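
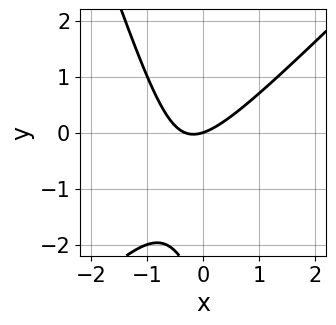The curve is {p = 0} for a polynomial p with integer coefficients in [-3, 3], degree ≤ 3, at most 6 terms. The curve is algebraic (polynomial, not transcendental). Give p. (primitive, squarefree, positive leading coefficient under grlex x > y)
(a) Degree: no degree-1 curve has this shape, so deg p = 2.
(b) Checking where it meets the axes: it crosses the x-axis at the gridline x = 0; one y-axis crossing is at y = 0.
(c) Solving for integer coefficients yields p as stated.

3*x^2 - 2*x*y - y^2 + x - 3*y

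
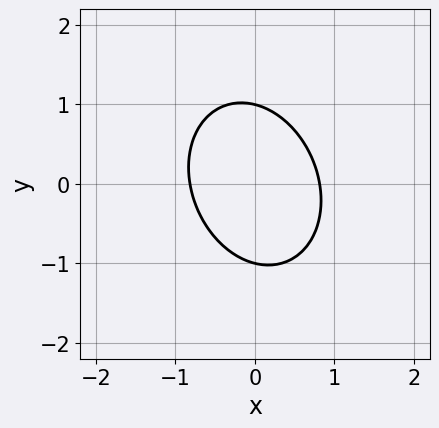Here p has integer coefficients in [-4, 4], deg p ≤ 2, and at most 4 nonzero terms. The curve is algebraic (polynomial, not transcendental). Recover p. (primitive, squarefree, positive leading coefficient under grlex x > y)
(a) The degree is 2 — no degree-1 curve has this shape.
(b) Against the integer gridlines: the y-axis gridline crossings are at y ∈ {-1, 1}.
(c) The integer polynomial consistent with all of this is the stated p.

3*x^2 + x*y + 2*y^2 - 2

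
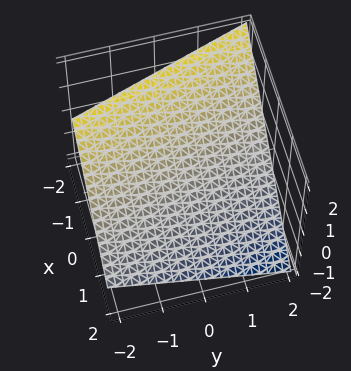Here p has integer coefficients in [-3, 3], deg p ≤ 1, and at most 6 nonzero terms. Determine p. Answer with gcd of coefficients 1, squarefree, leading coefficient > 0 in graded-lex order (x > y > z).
First, the degree is 1 — every cross-section is a straight line — this is a plane.
Next, reading off the gridlines: it meets the y-axis at y = 2 (among the integer gridlines).
Finally, fitting integer coefficients to these (and the overall shape) gives p.

3*x + y + 3*z - 2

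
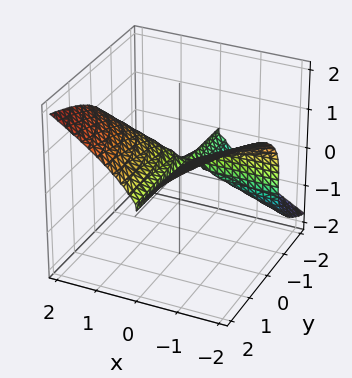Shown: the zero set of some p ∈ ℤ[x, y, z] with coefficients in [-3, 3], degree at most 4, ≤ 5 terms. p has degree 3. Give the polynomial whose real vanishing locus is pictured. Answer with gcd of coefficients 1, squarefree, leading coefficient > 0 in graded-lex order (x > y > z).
2*x^2*y - 3*z^3 + x^2

First, deg p = 3.
Then, checking where it meets the axes: it crosses the z-axis at the gridline z = 0; the visible y-axis segment lies entirely on the surface; it meets the x-axis at x = 0 (among the integer gridlines).
Finally, together with the visible shape, these determine p as stated.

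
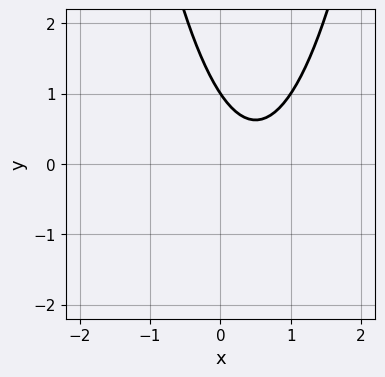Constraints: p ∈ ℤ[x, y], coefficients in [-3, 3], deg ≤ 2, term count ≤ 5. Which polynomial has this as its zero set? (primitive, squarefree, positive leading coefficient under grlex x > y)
3*x^2 - 3*x - 2*y + 2

1. The degree is 2 — the shape is more complex than any degree-1 curve.
2. Observable constraints: it misses every integer gridline on the x-axis; one y-axis crossing is at y = 1.
3. Putting this together gives p.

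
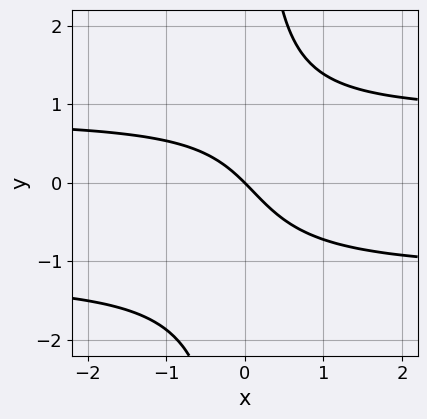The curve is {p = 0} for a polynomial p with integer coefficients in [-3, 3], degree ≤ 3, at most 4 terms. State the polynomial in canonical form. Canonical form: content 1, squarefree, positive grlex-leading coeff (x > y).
(a) deg p = 3.
(b) From the axis intercepts and sections: one y-axis crossing is at y = 0; it meets the x-axis at x = 0 (among the integer gridlines).
(c) Together with the visible shape, these determine p as stated.

3*x*y^2 + x*y - 3*x - 3*y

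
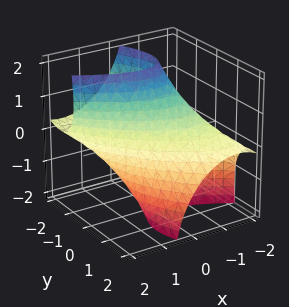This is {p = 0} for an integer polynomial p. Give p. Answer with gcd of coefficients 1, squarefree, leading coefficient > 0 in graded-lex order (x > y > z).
2*x^2 + 3*x*y + 2*y^2 + 3*y*z + z^2 - 3

(a) deg p = 2. A generic line meets the surface in up to 2 points.
(b) Matching integer coefficients to the picture gives p.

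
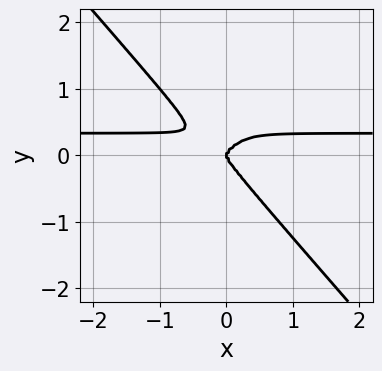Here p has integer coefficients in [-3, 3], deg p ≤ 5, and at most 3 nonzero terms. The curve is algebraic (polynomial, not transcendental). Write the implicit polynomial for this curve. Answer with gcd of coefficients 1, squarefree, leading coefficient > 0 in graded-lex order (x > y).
3*x^3*y + 2*y^4 - x^3

(a) deg p = 4.
(b) Observable constraints: one x-axis crossing is at x = 0; it meets the y-axis at y = 0 (among the integer gridlines).
(c) Fitting integer coefficients to these (and the overall shape) gives p.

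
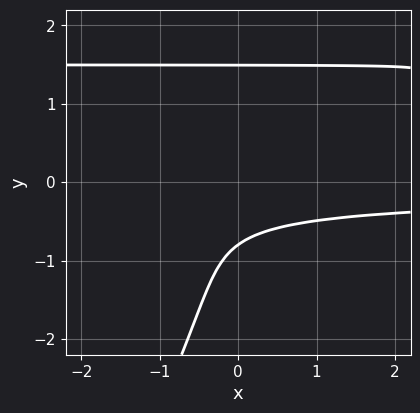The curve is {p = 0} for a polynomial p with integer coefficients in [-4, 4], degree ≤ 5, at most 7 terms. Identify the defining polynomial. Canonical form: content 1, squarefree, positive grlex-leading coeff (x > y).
2*x*y^3 - y^4 - 3*x*y^2 + 2*y + 2

The degree is 4 — no degree-3 curve has this shape.
From the visible intercepts: no x-intercept at any integer in the box.
These observations pin down the coefficients.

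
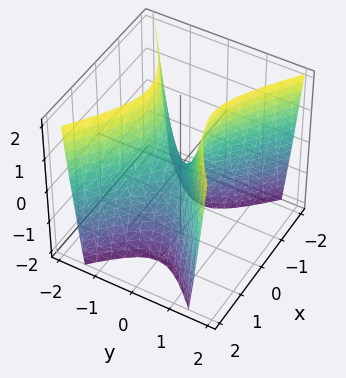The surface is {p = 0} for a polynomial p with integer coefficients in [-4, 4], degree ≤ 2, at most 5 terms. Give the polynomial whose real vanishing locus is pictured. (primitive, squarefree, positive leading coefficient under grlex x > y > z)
(a) Degree: a saddle surface; a quadric, so deg p = 2.
(b) Symmetries: mirror symmetry x ↦ −x ⇒ only even powers of x; mirror symmetry y ↦ −y ⇒ only even powers of y.
(c) From the visible intercepts: it crosses the z-axis at the gridline z = 0; it crosses the y-axis at the gridline y = 0.
(d) Matching integer coefficients to the picture gives p.

2*x^2 - 3*y^2 + z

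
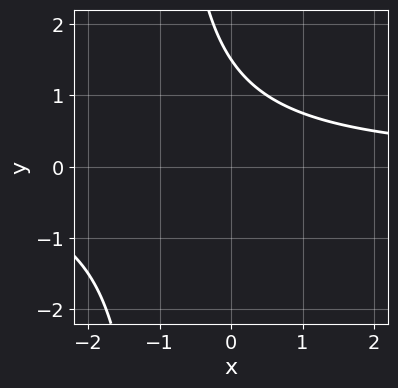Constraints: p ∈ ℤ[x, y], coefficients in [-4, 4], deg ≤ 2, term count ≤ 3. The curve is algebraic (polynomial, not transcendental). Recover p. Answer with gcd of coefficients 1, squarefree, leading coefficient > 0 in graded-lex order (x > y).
2*x*y + 2*y - 3

(a) deg p = 2. The shape is more complex than any degree-1 curve.
(b) From the visible intercepts: the curve avoids every integer x-axis point in the box.
(c) Assembling these constraints gives the stated polynomial.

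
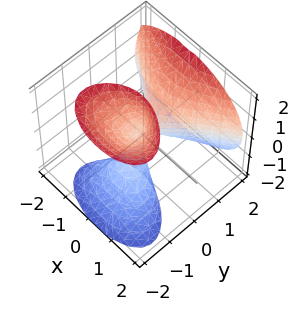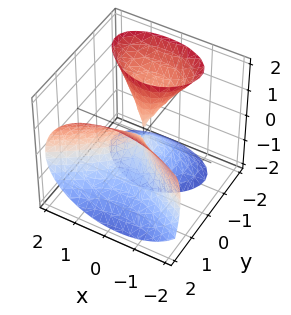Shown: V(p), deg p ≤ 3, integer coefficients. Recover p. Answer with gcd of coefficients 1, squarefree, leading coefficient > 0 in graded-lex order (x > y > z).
First, I count 3 distinct pieces.
Next, deg p = 3.
Then, from the axis intercepts and sections: one y-axis crossing is at y = 0; it crosses the x-axis at the gridline x = 0.
Finally, matching integer coefficients to the picture gives p.

2*y^3 - 2*y*z^2 - 3*x^2 - x*y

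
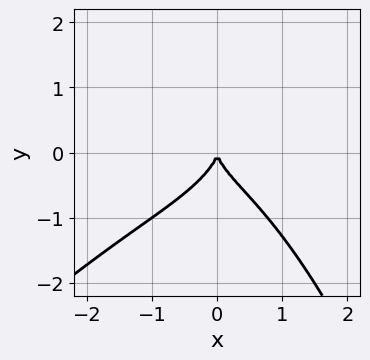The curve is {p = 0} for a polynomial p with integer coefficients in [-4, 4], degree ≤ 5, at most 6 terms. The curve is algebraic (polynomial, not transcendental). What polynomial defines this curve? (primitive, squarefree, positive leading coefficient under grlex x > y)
x^4 - x^3*y + 2*y^3 + 2*x^2

The degree is 4 — a generic line meets the curve in up to 4 points.
Observable constraints: one y-axis crossing is at y = 0; one x-axis crossing is at x = 0.
Solving for integer coefficients yields p as stated.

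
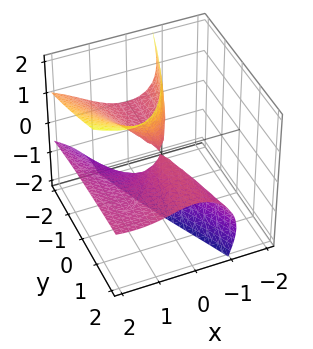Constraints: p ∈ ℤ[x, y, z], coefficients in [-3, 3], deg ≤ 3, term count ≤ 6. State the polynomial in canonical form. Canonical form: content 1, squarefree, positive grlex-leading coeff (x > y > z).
First, the picture has 2 separate pieces.
Then, degree: no degree-2 surface has this shape, so deg p = 3.
Then, observable constraints: every point of the z-axis in the box is on the surface; every point of the y-axis in the box is on the surface.
Finally, matching integer coefficients to the picture gives p.

x^3 - 2*x^2*z + 3*x*z^2 - 3*x^2 - 3*y*z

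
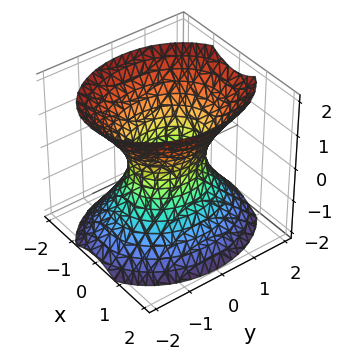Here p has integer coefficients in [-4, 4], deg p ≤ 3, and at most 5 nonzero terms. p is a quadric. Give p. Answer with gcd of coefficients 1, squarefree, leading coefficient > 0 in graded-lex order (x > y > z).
3*x^2 + 2*y^2 - 2*z^2 - 2

First, degree: one connected sheet with a waist; a quadric, so deg p = 2.
Then, symmetries: the y ↦ −y reflection is a symmetry, so y appears only in even powers; the x ↦ −x reflection is a symmetry, so x appears only in even powers; the z ↦ −z reflection is a symmetry, so z appears only in even powers.
Then, from the visible intercepts: among the integer gridlines, it crosses the y-axis at y ∈ {-1, 1}; no z-intercept at any integer in the box.
Finally, solving for integer coefficients yields p as stated.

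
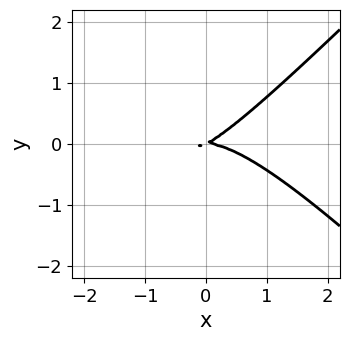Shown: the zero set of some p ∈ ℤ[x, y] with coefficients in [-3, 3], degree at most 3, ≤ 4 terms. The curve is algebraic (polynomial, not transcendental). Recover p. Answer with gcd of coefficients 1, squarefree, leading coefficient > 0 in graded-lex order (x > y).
1. deg p = 3. No degree-2 curve has this shape.
2. From the visible intercepts: it crosses the y-axis at the gridline y = 0; it crosses the x-axis at the gridline x = 0.
3. The integer polynomial consistent with all of this is the stated p.

x^3 - x*y^2 + x*y - 2*y^2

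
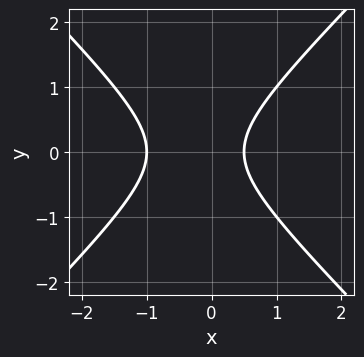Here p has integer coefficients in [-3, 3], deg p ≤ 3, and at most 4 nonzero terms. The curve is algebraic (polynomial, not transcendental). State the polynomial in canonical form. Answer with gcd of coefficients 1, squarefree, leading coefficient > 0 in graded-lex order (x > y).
2*x^2 - 2*y^2 + x - 1

1. Degree: no degree-1 curve has this shape, so deg p = 2.
2. Symmetries: mirror symmetry y ↦ −y ⇒ only even powers of y.
3. Observable constraints: it crosses the x-axis at the gridline x = -1; no y-intercept at any integer in the box.
4. Putting this together gives p.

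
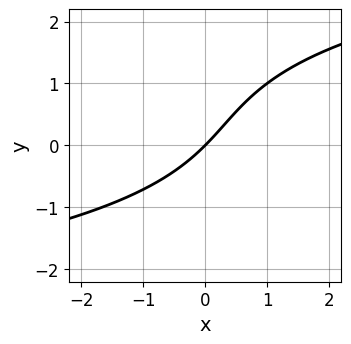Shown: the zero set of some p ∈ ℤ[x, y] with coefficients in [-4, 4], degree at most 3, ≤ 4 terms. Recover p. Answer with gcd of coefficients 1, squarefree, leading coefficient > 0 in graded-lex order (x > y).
y^3 - y^2 - 3*x + 3*y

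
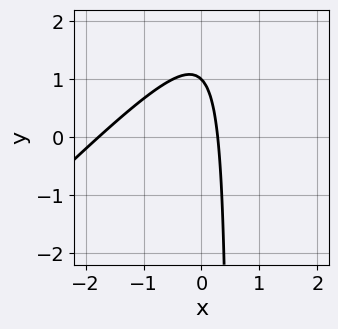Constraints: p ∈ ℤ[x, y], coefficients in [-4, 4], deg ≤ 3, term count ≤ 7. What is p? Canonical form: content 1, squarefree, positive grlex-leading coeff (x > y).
The degree is 2 — no degree-1 curve has this shape.
From the axis intercepts and sections: it crosses the y-axis at the gridline y = 1.
Matching integer coefficients to the picture gives p.

2*x^2 - 2*x*y + 3*x + y - 1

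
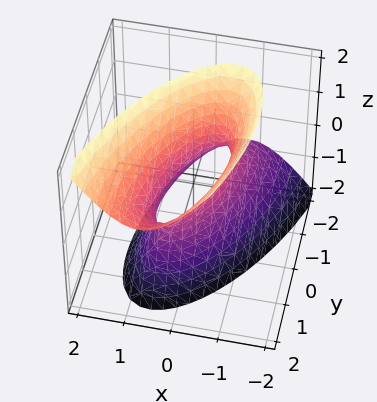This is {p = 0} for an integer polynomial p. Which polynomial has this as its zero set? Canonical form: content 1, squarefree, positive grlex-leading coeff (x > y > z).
3*x^2 - 2*x*y + y^2 - y*z - z^2 - 1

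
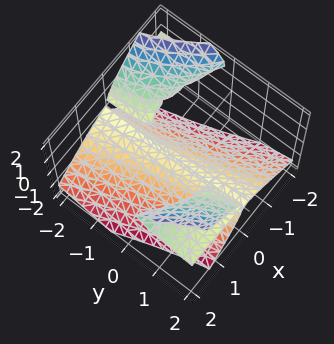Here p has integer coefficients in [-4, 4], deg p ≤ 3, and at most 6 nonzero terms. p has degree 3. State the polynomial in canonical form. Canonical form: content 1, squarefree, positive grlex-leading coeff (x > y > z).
1. The picture has 3 separate pieces.
2. The degree is 3 — the shape is more complex than any degree-2 surface.
3. Against the integer gridlines: every point of the y-axis in the box is on the surface; it meets the z-axis at z = 0 (among the integer gridlines); it crosses the x-axis at the gridline x = 0.
4. The integer polynomial consistent with all of this is the stated p.

x^2*z + x*y*z - z^3 - x^2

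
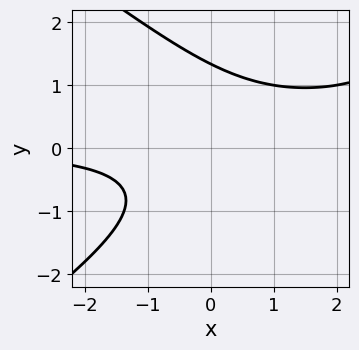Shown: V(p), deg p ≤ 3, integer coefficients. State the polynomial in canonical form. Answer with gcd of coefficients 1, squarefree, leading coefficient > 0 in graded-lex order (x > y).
x^2*y - 2*y^3 - 3*x*y + y^2 + 3

First, the degree is 3 — a generic line meets the curve in up to 3 points.
Next, reading off the gridlines: it misses every integer gridline on the x-axis.
Finally, fitting integer coefficients to these (and the overall shape) gives p.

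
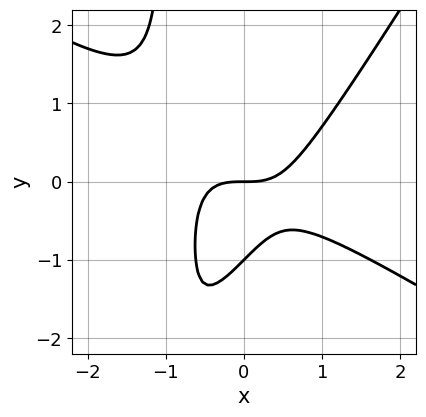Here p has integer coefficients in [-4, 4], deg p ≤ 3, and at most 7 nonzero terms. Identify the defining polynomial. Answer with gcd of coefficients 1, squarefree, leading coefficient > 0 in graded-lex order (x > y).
Degree: no degree-2 curve has this shape, so deg p = 3.
Against the integer gridlines: among the integer gridlines, it crosses the y-axis at y ∈ {-1, 0}; one x-axis crossing is at x = 0.
Matching integer coefficients to the picture gives p.

x^3 + x^2*y - x*y^2 - y^2 - y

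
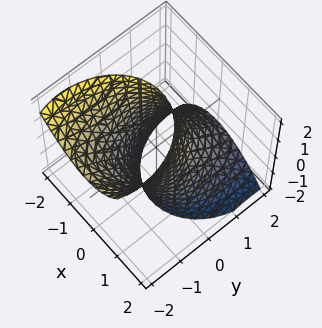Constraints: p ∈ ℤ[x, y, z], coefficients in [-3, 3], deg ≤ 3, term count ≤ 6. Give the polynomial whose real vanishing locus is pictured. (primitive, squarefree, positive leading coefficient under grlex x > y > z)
1. The degree is 2 — the shape is more complex than any degree-1 surface.
2. From the axis intercepts and sections: the x-axis gridline crossings are at x ∈ {-1, 1}; no z-intercept at any integer in the box.
3. Together with the visible shape, these determine p as stated.

3*x^2 + x*z + 2*y^2 + 3*y*z - 3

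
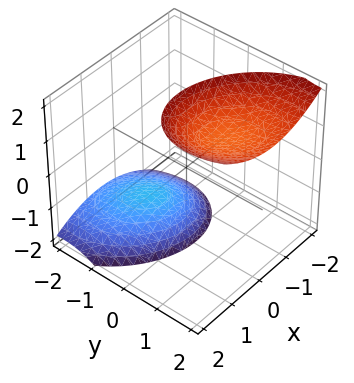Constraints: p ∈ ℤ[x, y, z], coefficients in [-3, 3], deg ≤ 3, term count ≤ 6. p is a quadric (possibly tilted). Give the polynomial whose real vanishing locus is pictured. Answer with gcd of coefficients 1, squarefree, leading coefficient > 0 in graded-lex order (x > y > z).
1. There are 2 components.
2. Degree: a generic line meets the surface in up to 2 points, so deg p = 2.
3. Against the integer gridlines: no x-intercept at any integer in the box; the surface avoids every integer y-axis point in the box.
4. Matching integer coefficients to the picture gives p.

2*x^2 + x*y + 2*y^2 - 3*y*z - z^2 + 3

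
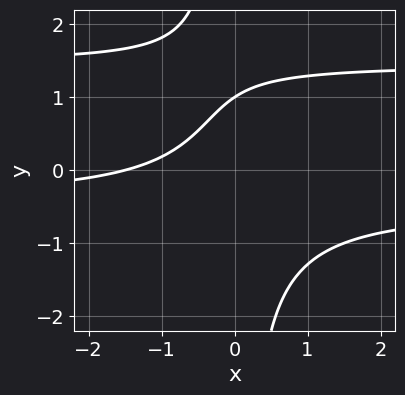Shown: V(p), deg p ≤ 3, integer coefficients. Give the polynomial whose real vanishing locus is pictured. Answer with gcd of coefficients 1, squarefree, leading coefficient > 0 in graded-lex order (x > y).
deg p = 3.
From the visible intercepts: it crosses the y-axis at the gridline y = 1.
Assembling these constraints gives the stated polynomial.

3*x*y^2 - 3*x*y - 2*x + 3*y - 3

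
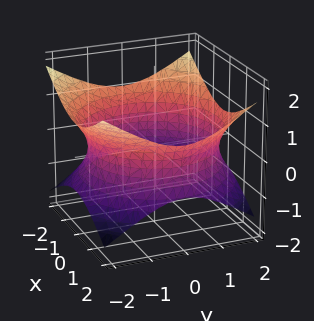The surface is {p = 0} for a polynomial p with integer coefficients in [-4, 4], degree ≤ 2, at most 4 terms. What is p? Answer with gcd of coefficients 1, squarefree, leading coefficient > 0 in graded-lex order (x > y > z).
The degree is 2 — an hourglass — one-sheet hyperboloid; a quadric.
By symmetry, every cross-section ⟂ z is a circle, so x, y appear only via x² + y²; mirror symmetry z ↦ −z ⇒ only even powers of z.
Observable constraints: it misses every integer gridline on the z-axis; a circular section at z = 0 has radius between 1 and 2.
Matching integer coefficients to the picture gives p.

x^2 + y^2 - 2*z^2 - 3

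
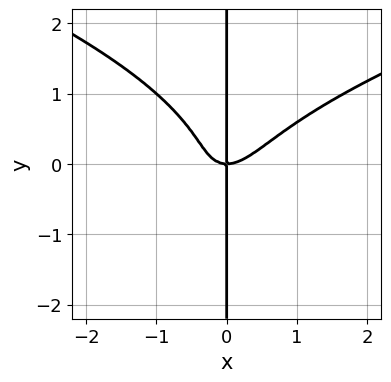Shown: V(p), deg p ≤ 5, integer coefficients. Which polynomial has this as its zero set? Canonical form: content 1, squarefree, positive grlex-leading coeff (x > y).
3*x*y^3 - 3*x^3 + 2*x^2*y + 2*x*y

1. The degree is 4 — a generic line meets the curve in up to 4 points.
2. Reading off the gridlines: it meets the x-axis at x = 0 (among the integer gridlines); the visible y-axis segment lies entirely on the curve.
3. Solving for integer coefficients yields p as stated.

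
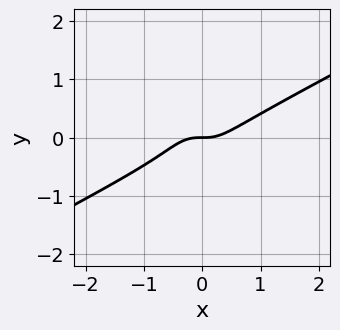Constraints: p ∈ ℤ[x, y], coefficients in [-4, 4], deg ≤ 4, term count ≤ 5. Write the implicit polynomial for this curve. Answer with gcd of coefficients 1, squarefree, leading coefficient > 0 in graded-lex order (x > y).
2*x^3 - 3*x^2*y - 3*y^3 - y^2 - y

1. Degree: a generic line meets the curve in up to 3 points, so deg p = 3.
2. Checking where it meets the axes: one y-axis crossing is at y = 0; it crosses the x-axis at the gridline x = 0.
3. Together with the visible shape, these determine p as stated.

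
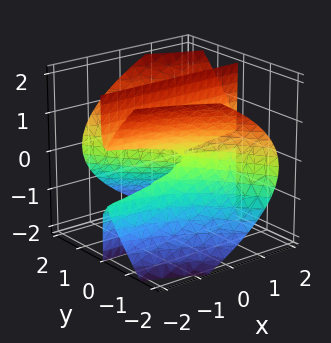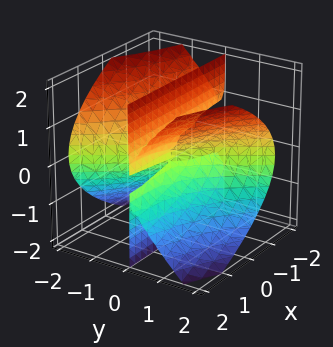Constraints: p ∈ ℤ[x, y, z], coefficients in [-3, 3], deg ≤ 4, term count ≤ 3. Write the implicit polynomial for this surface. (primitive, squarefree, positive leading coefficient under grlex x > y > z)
3*x*y^2 + 2*y^3 - 3*y*z^2

1. Degree: no degree-2 surface has this shape, so deg p = 3.
2. From the axis intercepts and sections: one y-axis crossing is at y = 0; the visible x-axis segment lies entirely on the surface.
3. The integer polynomial consistent with all of this is the stated p. Check: (0, 0, -2) on the z-axis lies on the surface, and p(0, 0, -2) = 0. ✓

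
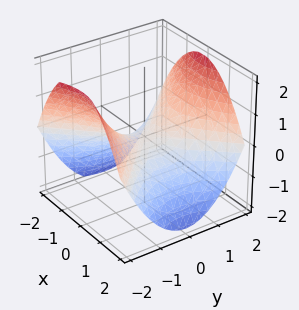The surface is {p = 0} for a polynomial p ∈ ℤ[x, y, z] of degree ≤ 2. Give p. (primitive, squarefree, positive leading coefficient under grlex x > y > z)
1. deg p = 2.
2. Symmetries: the x ↦ −x reflection is a symmetry, so x appears only in even powers; it's symmetric under y → −y, forcing even powers of y.
3. From the axis intercepts and sections: it crosses the z-axis at the gridline z = 0; it crosses the x-axis at the gridline x = 0; one y-axis crossing is at y = 0.
4. These observations pin down the coefficients.

x^2 - y^2 + 2*z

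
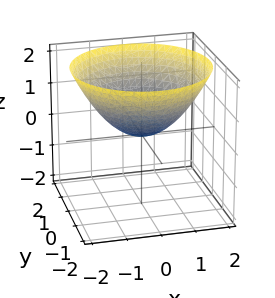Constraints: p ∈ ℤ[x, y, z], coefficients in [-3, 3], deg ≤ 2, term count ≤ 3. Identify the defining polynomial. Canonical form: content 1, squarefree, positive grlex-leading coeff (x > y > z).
First, degree: a single bowl opening along one axis; a quadric, so deg p = 2.
Next, symmetries: the surface is invariant under rotation about z: p = q(x² + y², z).
Then, reading off the gridlines: a circular section at z = 1 has radius between 1 and 2; it meets the z-axis at z = 0 (among the integer gridlines); it meets the x-axis at x = 0 (among the integer gridlines).
Finally, putting this together gives p.

x^2 + y^2 - 2*z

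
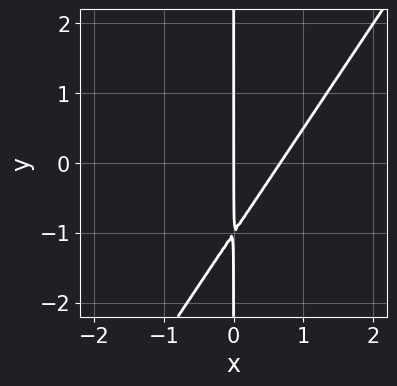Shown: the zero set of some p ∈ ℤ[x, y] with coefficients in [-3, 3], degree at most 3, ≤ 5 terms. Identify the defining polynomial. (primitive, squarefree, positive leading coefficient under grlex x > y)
3*x^2 - 2*x*y - 2*x

The degree is 2 — a generic line meets the curve in up to 2 points.
From the visible intercepts: one x-axis crossing is at x = 0; the visible y-axis segment lies entirely on the curve.
Assembling these constraints gives the stated polynomial.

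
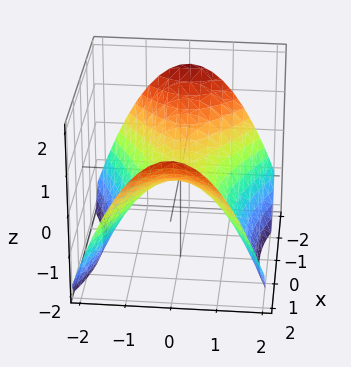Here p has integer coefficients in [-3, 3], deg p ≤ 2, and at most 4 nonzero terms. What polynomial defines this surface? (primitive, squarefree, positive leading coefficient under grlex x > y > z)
1. The degree is 2 — a saddle surface; a quadric.
2. Symmetries: mirror symmetry y ↦ −y ⇒ only even powers of y; the x ↦ −x reflection is a symmetry, so x appears only in even powers.
3. Against the integer gridlines: it crosses the x-axis at the gridline x = 0; one z-axis crossing is at z = 0.
4. These observations pin down the coefficients.

x^2 - 2*y^2 - 3*z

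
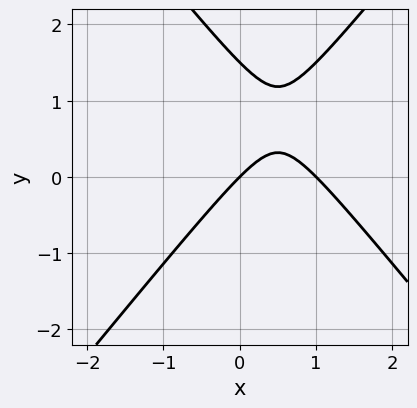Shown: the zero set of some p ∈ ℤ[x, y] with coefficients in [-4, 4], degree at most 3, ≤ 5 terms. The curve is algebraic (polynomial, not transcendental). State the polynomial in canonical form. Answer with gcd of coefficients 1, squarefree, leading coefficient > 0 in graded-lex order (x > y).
3*x^2 - 2*y^2 - 3*x + 3*y

1. Degree: no degree-1 curve has this shape, so deg p = 2.
2. Checking where it meets the axes: one y-axis crossing is at y = 0; the x-axis gridline crossings are at x ∈ {0, 1}.
3. Solving for integer coefficients yields p as stated.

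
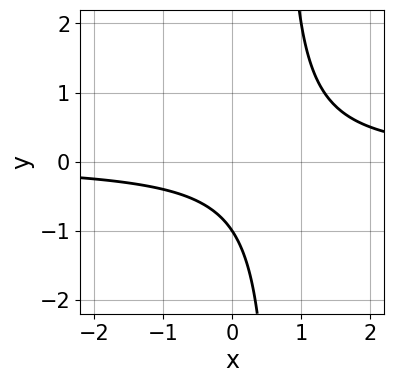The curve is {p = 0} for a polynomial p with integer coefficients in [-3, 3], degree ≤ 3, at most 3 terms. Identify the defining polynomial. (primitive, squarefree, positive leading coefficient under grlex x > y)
(a) deg p = 2.
(b) Observable constraints: it crosses the y-axis at the gridline y = -1; the curve avoids every integer x-axis point in the box.
(c) These observations pin down the coefficients.

3*x*y - 2*y - 2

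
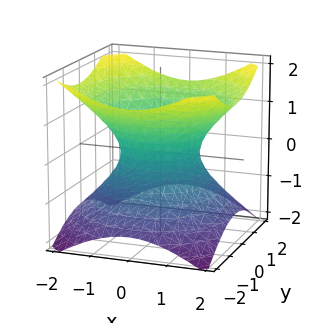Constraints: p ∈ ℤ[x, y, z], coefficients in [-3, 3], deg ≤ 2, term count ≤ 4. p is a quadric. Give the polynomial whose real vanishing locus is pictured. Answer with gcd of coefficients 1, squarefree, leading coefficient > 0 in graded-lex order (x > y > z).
2*x^2 + 2*y^2 - 3*z^2 - 2

Degree: an hourglass — one-sheet hyperboloid; a quadric, so deg p = 2.
By symmetry, the z-axis is an axis of rotation, so x and y enter only as x² + y²; it's symmetric under z → −z, forcing even powers of z.
Observable constraints: the y-axis gridline crossings are at y ∈ {-1, 1}; a circular section at z = 1 has radius between 1 and 2; the x-axis gridline crossings are at x ∈ {-1, 1}.
The integer polynomial consistent with all of this is the stated p.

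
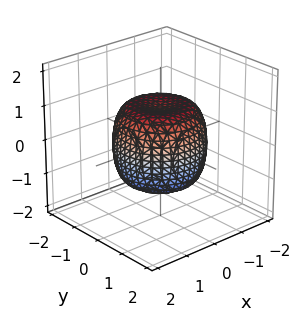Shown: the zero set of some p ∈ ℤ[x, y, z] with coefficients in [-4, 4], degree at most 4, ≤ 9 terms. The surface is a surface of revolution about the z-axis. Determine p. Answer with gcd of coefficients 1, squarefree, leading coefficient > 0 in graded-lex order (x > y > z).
x^4 + 2*x^2*y^2 + y^4 - x^2 - y^2 + z^2 - 1

(a) The degree is 4 — no degree-3 surface has this shape.
(b) Symmetries: rotational symmetry about the z-axis ⇒ p depends on x, y only through x² + y².
(c) Reading off the gridlines: a circular section at z = 0 has radius between 1 and 2; among the integer gridlines, it crosses the z-axis at z ∈ {-1, 1}.
(d) Solving for integer coefficients yields p as stated.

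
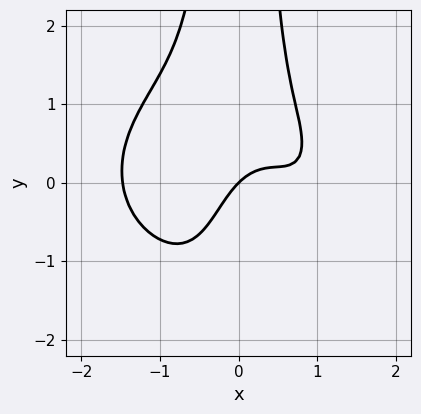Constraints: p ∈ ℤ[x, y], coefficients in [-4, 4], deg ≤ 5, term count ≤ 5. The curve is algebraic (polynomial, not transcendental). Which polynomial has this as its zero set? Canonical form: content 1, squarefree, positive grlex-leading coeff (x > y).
2*x^4 + 3*x^2*y^2 - 3*x^2 + 2*x - 2*y

(a) deg p = 4. The shape is more complex than any degree-3 curve.
(b) Observable constraints: it crosses the y-axis at the gridline y = 0; it meets the x-axis at x = 0 (among the integer gridlines).
(c) These observations pin down the coefficients.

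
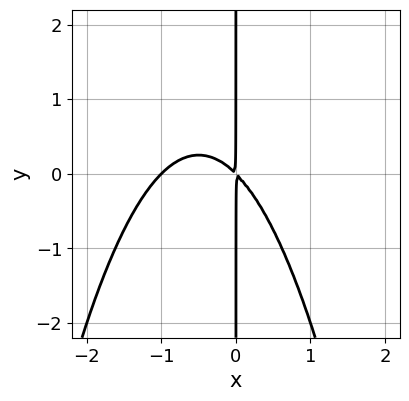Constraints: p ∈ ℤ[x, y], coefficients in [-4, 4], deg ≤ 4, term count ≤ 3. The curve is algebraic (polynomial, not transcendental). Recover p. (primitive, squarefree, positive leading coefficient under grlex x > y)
x^3 + x^2 + x*y

First, deg p = 3.
Then, observable constraints: one x-axis crossing is at x = -1; every point of the y-axis in the box is on the curve.
Finally, the integer polynomial consistent with all of this is the stated p.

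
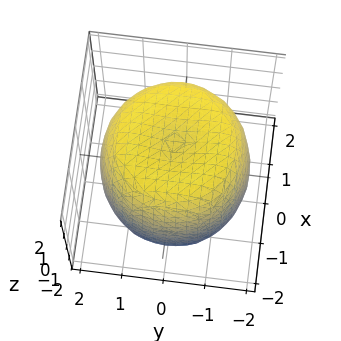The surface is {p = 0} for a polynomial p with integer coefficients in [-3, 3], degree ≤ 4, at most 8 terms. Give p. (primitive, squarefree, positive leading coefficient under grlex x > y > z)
x^4 + 2*x^2*y^2 + y^4 - 2*x^2 - 2*y^2 + z^2 - 3

1. deg p = 4.
2. Symmetries: rotational symmetry about the z-axis ⇒ p depends on x, y only through x² + y².
3. From the axis intercepts and sections: a circular section at z = 0 has radius between 1 and 2.
4. Solving for integer coefficients yields p as stated.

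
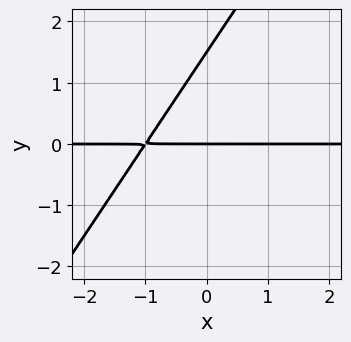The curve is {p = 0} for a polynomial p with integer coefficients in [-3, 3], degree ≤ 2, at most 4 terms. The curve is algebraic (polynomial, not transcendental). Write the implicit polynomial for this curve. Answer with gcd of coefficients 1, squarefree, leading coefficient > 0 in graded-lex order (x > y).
First, the degree is 2 — no degree-1 curve has this shape.
Then, from the axis intercepts and sections: it meets the y-axis at y = 0 (among the integer gridlines); every point of the x-axis in the box is on the curve.
Finally, solving for integer coefficients yields p as stated.

3*x*y - 2*y^2 + 3*y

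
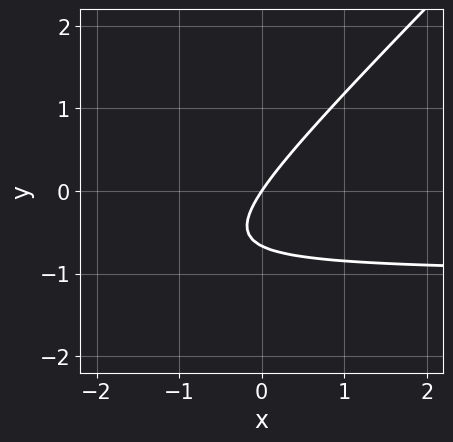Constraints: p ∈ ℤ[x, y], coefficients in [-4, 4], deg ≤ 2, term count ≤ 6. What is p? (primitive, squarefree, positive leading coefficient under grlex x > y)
deg p = 2. A generic line meets the curve in up to 2 points.
Checking where it meets the axes: it meets the x-axis at x = 0 (among the integer gridlines); one y-axis crossing is at y = 0.
The integer polynomial consistent with all of this is the stated p.

3*x*y - 3*y^2 + 3*x - 2*y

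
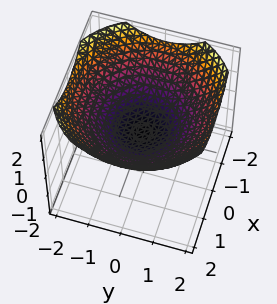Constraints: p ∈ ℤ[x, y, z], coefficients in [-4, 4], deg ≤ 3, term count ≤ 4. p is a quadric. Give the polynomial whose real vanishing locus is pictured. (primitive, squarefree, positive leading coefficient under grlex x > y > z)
x^2 + y^2 - 3*z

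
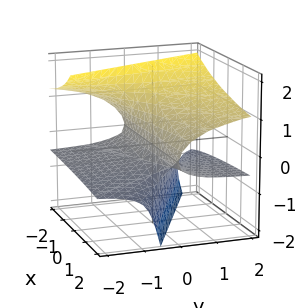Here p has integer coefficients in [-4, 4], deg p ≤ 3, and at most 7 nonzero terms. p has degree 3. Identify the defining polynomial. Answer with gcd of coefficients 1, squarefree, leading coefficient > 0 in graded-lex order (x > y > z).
1. deg p = 3.
2. Reading off the gridlines: every point of the x-axis in the box is on the surface; it meets the z-axis at z = 0 (among the integer gridlines); it crosses the y-axis at the gridline y = 0.
3. These observations pin down the coefficients.

2*x*z^2 + 3*y*z^2 + z^3 - 3*y*z - 3*y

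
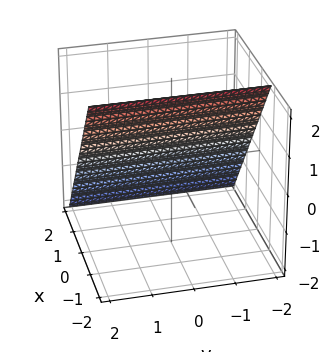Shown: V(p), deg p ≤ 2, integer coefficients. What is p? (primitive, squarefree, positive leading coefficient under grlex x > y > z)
3*x + 2*z - 2

The degree is 1 — the surface is flat (a plane).
Reading off the gridlines: the surface avoids every integer y-axis point in the box; it meets the z-axis at z = 1 (among the integer gridlines).
These observations pin down the coefficients.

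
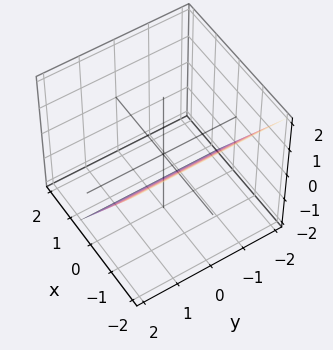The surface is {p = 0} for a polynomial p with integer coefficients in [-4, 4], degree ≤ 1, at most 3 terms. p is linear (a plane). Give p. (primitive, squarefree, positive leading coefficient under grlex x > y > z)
3*x + 2*z + 2

1. The degree is 1 — every cross-section is a straight line — this is a plane.
2. Observable constraints: one z-axis crossing is at z = -1; it misses every integer gridline on the y-axis.
3. The integer polynomial consistent with all of this is the stated p.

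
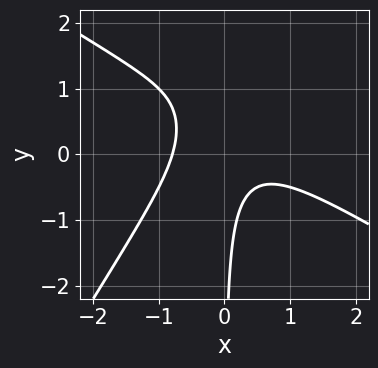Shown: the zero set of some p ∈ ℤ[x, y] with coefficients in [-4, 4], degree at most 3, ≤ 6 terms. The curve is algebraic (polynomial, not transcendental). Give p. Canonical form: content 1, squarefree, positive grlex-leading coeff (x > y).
1. The degree is 3 — no degree-2 curve has this shape.
2. From the visible intercepts: the curve avoids every integer y-axis point in the box.
3. Matching integer coefficients to the picture gives p.

2*x^3 + 2*x^2*y - 2*x*y^2 + 3*x*y + 1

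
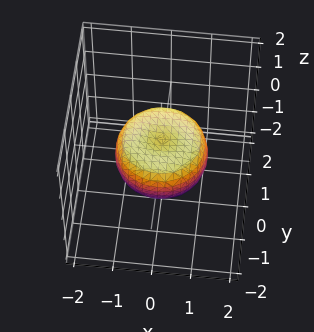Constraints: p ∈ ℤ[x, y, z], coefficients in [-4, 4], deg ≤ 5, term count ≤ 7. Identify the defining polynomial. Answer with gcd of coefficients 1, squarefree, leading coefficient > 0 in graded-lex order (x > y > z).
2*x^4 + 4*x^2*y^2 + 2*y^4 - 2*x^2 - 2*y^2 + 3*z^2 - 1

1. Degree: no degree-3 surface has this shape, so deg p = 4.
2. Symmetry: the z-axis is an axis of rotation, so x and y enter only as x² + y².
3. Against the integer gridlines: a circular section at z = 0 has radius between 1 and 2.
4. Together with the visible shape, these determine p as stated.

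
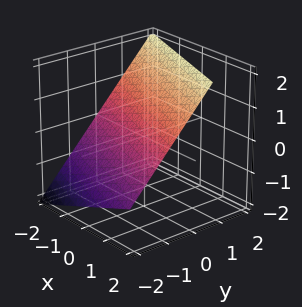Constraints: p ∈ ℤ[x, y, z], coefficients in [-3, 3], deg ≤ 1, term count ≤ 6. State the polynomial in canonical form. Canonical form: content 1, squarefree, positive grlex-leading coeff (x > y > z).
The degree is 1 — the surface is flat (a plane).
Reading off the gridlines: one x-axis crossing is at x = -2.
Together with the visible shape, these determine p as stated.

x + 3*y - 3*z + 2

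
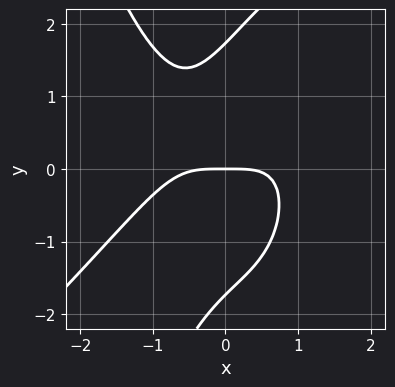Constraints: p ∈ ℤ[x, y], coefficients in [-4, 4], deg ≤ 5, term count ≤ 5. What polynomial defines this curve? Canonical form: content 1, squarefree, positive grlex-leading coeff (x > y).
(a) deg p = 4. A generic line meets the curve in up to 4 points.
(b) Checking where it meets the axes: it meets the x-axis at x = 0 (among the integer gridlines); it meets the y-axis at y = 0 (among the integer gridlines).
(c) The integer polynomial consistent with all of this is the stated p.

2*x^4 - 2*x^3*y + 2*x*y^2 - y^3 + 3*y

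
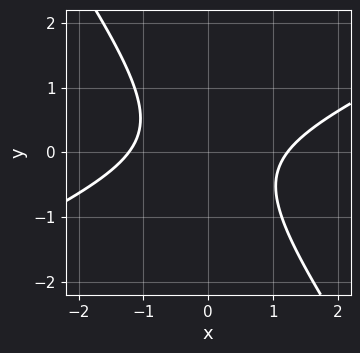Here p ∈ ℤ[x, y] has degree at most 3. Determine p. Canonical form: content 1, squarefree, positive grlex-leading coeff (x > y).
2*x^2 - 3*x*y - 3*y^2 - 3

(a) The degree is 2 — a generic line meets the curve in up to 2 points.
(b) Observable constraints: the curve avoids every integer y-axis point in the box.
(c) Putting this together gives p.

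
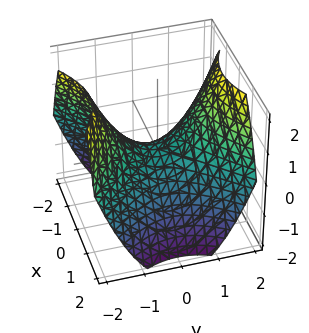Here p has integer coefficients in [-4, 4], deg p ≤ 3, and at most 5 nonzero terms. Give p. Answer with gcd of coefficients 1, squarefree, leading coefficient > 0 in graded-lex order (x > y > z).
1. The degree is 2 — a hyperbolic paraboloid; a quadric.
2. Symmetries: mirror symmetry y ↦ −y ⇒ only even powers of y; mirror symmetry x ↦ −x ⇒ only even powers of x.
3. Against the integer gridlines: it crosses the z-axis at the gridline z = 0; one y-axis crossing is at y = 0; one x-axis crossing is at x = 0.
4. These observations pin down the coefficients.

2*x^2 - 2*y^2 + 3*z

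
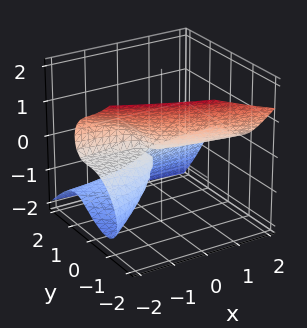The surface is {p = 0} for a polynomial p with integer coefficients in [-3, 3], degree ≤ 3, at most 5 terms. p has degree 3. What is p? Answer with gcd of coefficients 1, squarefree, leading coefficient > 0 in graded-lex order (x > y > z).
2*x*y*z - 3*y^3 - 3*z^3 - 3*x*z - z

1. deg p = 3. No degree-2 surface has this shape.
2. Reading off the gridlines: one y-axis crossing is at y = 0; every point of the x-axis in the box is on the surface.
3. These observations pin down the coefficients.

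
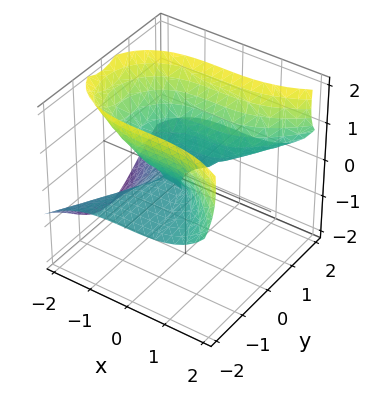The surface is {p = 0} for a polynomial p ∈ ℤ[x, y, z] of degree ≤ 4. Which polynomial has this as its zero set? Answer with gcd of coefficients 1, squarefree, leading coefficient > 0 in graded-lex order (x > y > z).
First, deg p = 3. The shape is more complex than any degree-2 surface.
Then, observable constraints: every point of the y-axis in the box is on the surface; it crosses the z-axis at the gridline z = 0; it crosses the x-axis at the gridline x = 0.
Finally, putting this together gives p.

x^3 - 3*y^2*z + 3*z^2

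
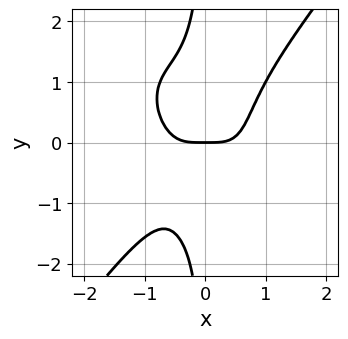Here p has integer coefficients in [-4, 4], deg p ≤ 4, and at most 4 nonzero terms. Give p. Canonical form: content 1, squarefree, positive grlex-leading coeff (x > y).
1. deg p = 4. The shape is more complex than any degree-3 curve.
2. From the axis intercepts and sections: it crosses the y-axis at the gridline y = 0; it crosses the x-axis at the gridline x = 0.
3. Assembling these constraints gives the stated polynomial.

3*x^4 + x^3*y - 2*x*y^3 - 2*y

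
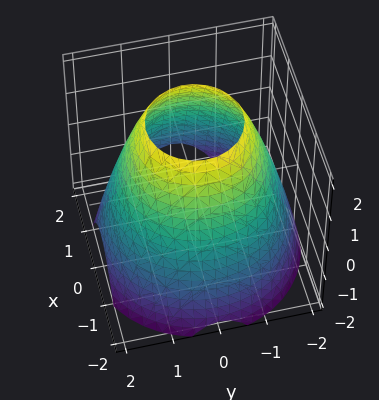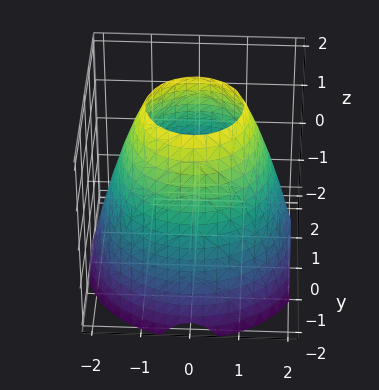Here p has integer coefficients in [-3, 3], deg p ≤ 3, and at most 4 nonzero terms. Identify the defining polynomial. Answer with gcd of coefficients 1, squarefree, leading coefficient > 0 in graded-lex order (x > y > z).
x^2 + y^2 + z - 3

The degree is 2 — a generic line meets the surface in up to 2 points.
Symmetry: the surface is invariant under rotation about z: p = q(x² + y², z).
From the axis intercepts and sections: a circular section at z = 2 has radius exactly 1; it misses every integer gridline on the z-axis.
Matching integer coefficients to the picture gives p.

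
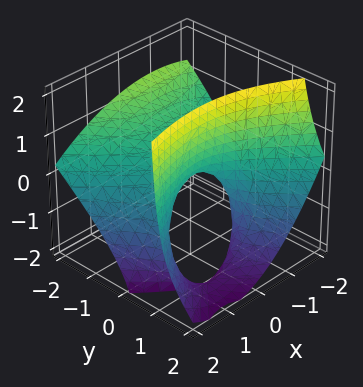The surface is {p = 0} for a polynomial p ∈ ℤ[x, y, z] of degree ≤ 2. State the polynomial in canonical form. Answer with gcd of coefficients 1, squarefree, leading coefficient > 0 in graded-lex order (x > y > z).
(a) The degree is 2 — a generic line meets the surface in up to 2 points.
(b) Reading off the gridlines: one x-axis crossing is at x = 0; it crosses the z-axis at the gridline z = 0.
(c) Solving for integer coefficients yields p as stated.

x^2 - x*y - 2*y^2 - 3*y*z + 2*z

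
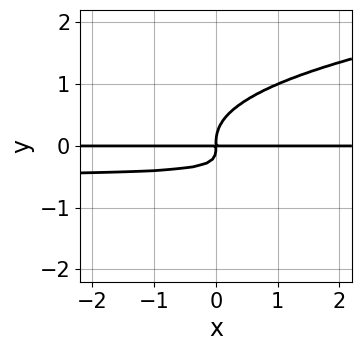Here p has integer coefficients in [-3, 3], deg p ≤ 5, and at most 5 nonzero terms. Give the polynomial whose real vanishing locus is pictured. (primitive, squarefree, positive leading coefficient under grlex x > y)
3*y^4 - 2*x*y^2 - x*y

(a) The degree is 4 — the shape is more complex than any degree-3 curve.
(b) Checking where it meets the axes: every point of the x-axis in the box is on the curve.
(c) These observations pin down the coefficients.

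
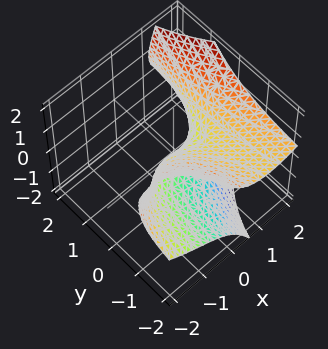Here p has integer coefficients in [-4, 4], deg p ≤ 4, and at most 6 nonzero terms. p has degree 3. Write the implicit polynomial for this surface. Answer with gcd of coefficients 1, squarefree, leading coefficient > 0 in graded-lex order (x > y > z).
x^3 + 3*x*y*z - x*z - 3*z^2 - 2*y

The degree is 3 — the shape is more complex than any degree-2 surface.
Observable constraints: it meets the y-axis at y = 0 (among the integer gridlines); it crosses the x-axis at the gridline x = 0.
Fitting integer coefficients to these (and the overall shape) gives p.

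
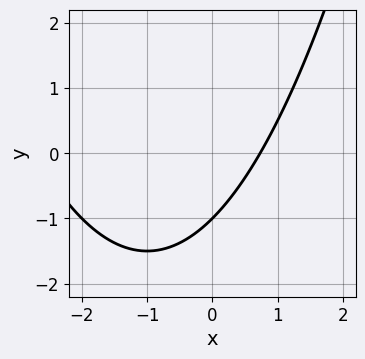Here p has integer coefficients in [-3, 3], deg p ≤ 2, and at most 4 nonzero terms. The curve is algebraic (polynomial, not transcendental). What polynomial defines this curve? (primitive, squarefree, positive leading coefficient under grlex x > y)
x^2 + 2*x - 2*y - 2

Degree: no degree-1 curve has this shape, so deg p = 2.
From the visible intercepts: it meets the y-axis at y = -1 (among the integer gridlines).
The integer polynomial consistent with all of this is the stated p.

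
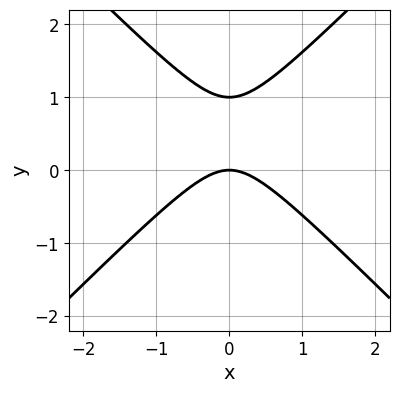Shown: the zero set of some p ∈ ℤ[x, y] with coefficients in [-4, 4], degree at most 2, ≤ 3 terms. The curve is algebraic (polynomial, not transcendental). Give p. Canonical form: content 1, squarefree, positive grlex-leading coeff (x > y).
1. Degree: no degree-1 curve has this shape, so deg p = 2.
2. Symmetries: mirror symmetry x ↦ −x ⇒ only even powers of x.
3. Reading off the gridlines: one x-axis crossing is at x = 0; among the integer gridlines, it crosses the y-axis at y ∈ {0, 1}.
4. Matching integer coefficients to the picture gives p.

x^2 - y^2 + y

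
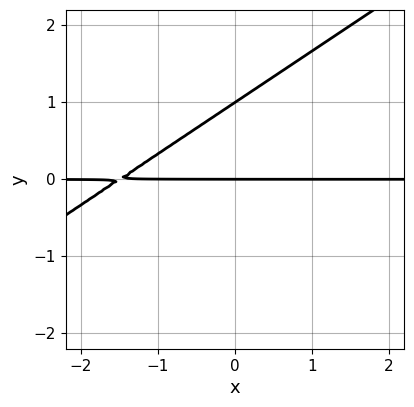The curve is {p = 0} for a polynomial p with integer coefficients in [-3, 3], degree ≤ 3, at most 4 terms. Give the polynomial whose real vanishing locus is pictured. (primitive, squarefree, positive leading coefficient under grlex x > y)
1. deg p = 2. No degree-1 curve has this shape.
2. Checking where it meets the axes: the visible x-axis segment lies entirely on the curve; the y-axis gridline crossings are at y ∈ {0, 1}.
3. The integer polynomial consistent with all of this is the stated p.

2*x*y - 3*y^2 + 3*y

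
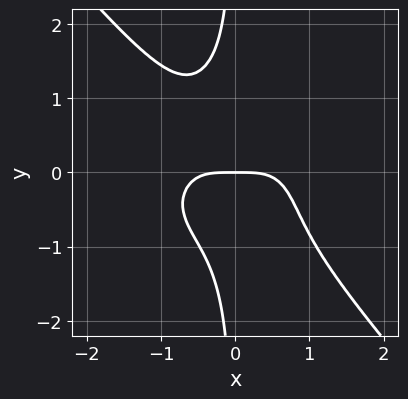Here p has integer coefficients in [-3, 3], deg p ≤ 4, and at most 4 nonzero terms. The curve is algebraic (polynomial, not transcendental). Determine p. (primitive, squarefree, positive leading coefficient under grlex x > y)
2*x^4 + 2*x^2*y^2 + 3*x*y^3 + 2*y

The degree is 4 — no degree-3 curve has this shape.
Against the integer gridlines: one x-axis crossing is at x = 0; one y-axis crossing is at y = 0.
The integer polynomial consistent with all of this is the stated p.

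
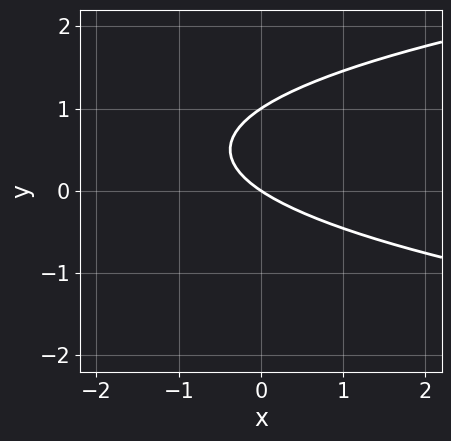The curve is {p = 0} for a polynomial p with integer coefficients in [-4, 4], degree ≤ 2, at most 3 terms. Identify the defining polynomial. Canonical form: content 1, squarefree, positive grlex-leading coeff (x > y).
3*y^2 - 2*x - 3*y

First, degree: no degree-1 curve has this shape, so deg p = 2.
Next, from the visible intercepts: among the integer gridlines, it crosses the y-axis at y ∈ {0, 1}; one x-axis crossing is at x = 0.
Finally, the integer polynomial consistent with all of this is the stated p.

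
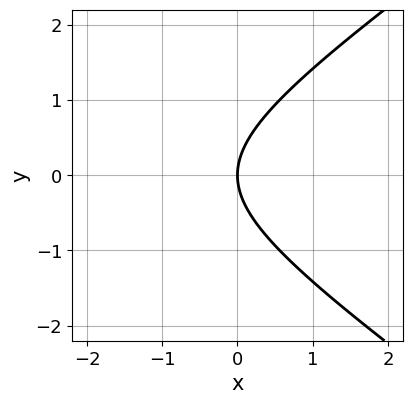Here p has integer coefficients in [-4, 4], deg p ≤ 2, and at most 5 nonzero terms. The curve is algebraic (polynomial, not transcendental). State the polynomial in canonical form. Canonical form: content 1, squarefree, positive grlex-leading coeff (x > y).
1. Degree: no degree-1 curve has this shape, so deg p = 2.
2. Symmetries: it's symmetric under y → −y, forcing even powers of y.
3. Against the integer gridlines: it meets the y-axis at y = 0 (among the integer gridlines); it meets the x-axis at x = 0 (among the integer gridlines).
4. The integer polynomial consistent with all of this is the stated p.

x^2 - 2*y^2 + 3*x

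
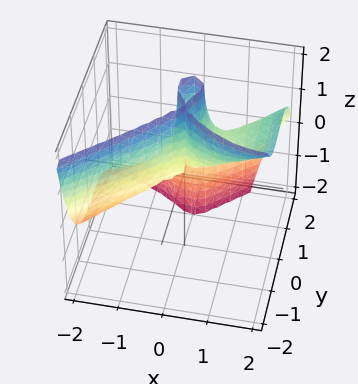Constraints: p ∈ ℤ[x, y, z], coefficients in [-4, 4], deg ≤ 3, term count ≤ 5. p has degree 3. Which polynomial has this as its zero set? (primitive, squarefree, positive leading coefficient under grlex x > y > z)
1. Degree: a generic line meets the surface in up to 3 points, so deg p = 3.
2. Checking where it meets the axes: among the integer gridlines, it crosses the y-axis at y ∈ {0, 1}; one x-axis crossing is at x = 0; the visible z-axis segment lies entirely on the surface.
3. Assembling these constraints gives the stated polynomial.

2*x^3 - 3*x^2*z - 3*y^3 + 3*y^2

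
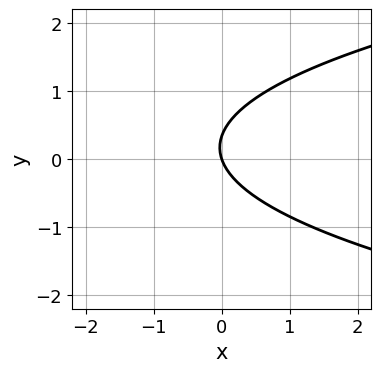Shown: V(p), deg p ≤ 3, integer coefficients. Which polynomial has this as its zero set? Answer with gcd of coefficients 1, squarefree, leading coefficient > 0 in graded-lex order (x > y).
(a) Degree: the shape is more complex than any degree-1 curve, so deg p = 2.
(b) From the axis intercepts and sections: it crosses the y-axis at the gridline y = 0; it crosses the x-axis at the gridline x = 0.
(c) Together with the visible shape, these determine p as stated.

3*y^2 - 3*x - y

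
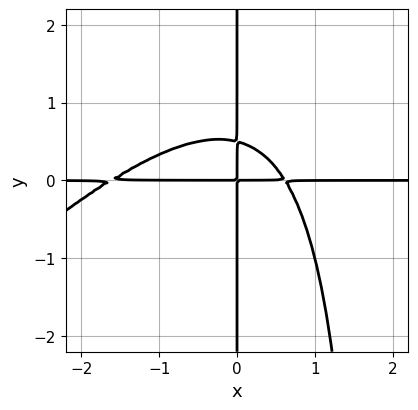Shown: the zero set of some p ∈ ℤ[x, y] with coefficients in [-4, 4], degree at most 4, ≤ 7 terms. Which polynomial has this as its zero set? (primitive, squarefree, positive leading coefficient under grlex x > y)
x^3*y - x^2*y^2 + x^2*y + 2*x*y^2 - x*y

First, degree: a generic line meets the curve in up to 4 points, so deg p = 4.
Then, observable constraints: the visible x-axis segment lies entirely on the curve; every point of the y-axis in the box is on the curve.
Finally, matching integer coefficients to the picture gives p.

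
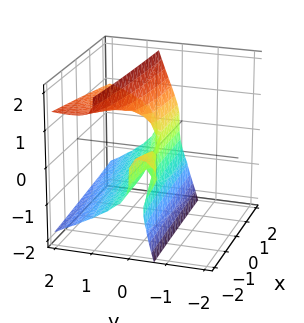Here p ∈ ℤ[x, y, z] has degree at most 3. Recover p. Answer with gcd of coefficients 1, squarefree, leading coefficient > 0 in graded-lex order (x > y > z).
y^2*z + 3*y*z^2 - z^3 + x*y - 3*y^2

1. Degree: no degree-2 surface has this shape, so deg p = 3.
2. Checking where it meets the axes: the visible x-axis segment lies entirely on the surface; it crosses the y-axis at the gridline y = 0; it crosses the z-axis at the gridline z = 0.
3. These observations pin down the coefficients.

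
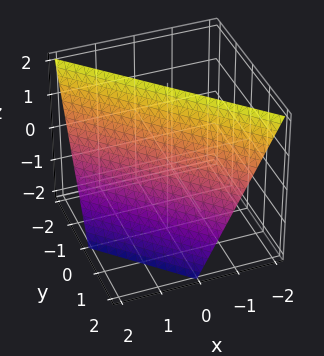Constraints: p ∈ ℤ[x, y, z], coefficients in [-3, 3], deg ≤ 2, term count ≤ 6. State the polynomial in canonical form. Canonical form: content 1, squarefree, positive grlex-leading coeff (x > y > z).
2*x + 2*y + z - 2

First, the degree is 1 — every cross-section is a straight line — this is a plane.
Next, observable constraints: it crosses the z-axis at the gridline z = 2; it meets the y-axis at y = 1 (among the integer gridlines).
Finally, putting this together gives p. Check: (1, 0, 0) on the x-axis lies on the surface, and p(1, 0, 0) = 0. ✓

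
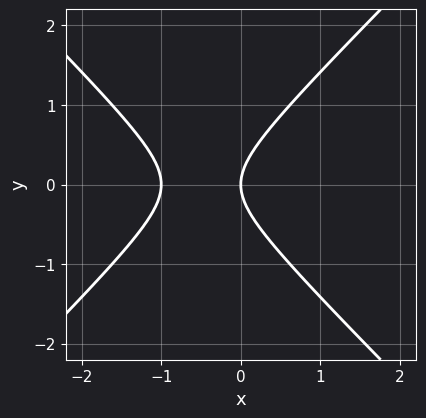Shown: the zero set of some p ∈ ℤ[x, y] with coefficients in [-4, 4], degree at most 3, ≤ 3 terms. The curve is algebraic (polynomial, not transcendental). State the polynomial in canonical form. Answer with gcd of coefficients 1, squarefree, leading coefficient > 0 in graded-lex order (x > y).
x^2 - y^2 + x

deg p = 2. No degree-1 curve has this shape.
Symmetries: the y ↦ −y reflection is a symmetry, so y appears only in even powers.
Against the integer gridlines: the x-axis gridline crossings are at x ∈ {-1, 0}; it crosses the y-axis at the gridline y = 0.
Putting this together gives p.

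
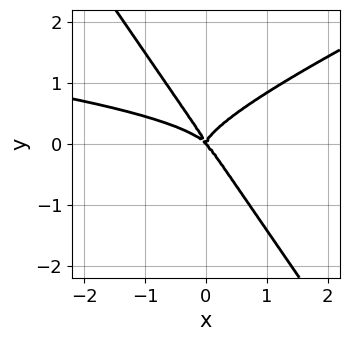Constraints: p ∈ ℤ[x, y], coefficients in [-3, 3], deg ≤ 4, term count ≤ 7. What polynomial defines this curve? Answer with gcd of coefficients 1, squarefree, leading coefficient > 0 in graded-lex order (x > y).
(a) deg p = 4.
(b) Checking where it meets the axes: it crosses the x-axis at the gridline x = 0; it meets the y-axis at y = 0 (among the integer gridlines).
(c) These observations pin down the coefficients.

2*x^2*y^2 - 3*x*y^3 - 3*y^4 + x^3 + x^2*y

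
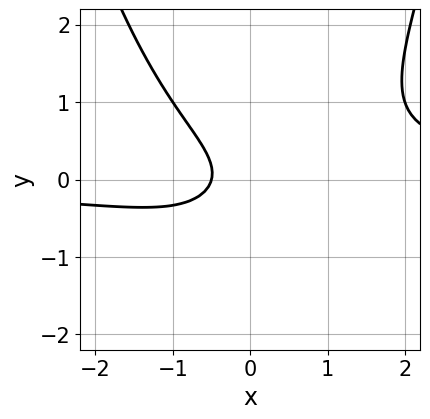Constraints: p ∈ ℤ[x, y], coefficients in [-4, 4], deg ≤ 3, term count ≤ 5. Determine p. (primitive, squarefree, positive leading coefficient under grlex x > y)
2*x^2*y - 3*y^2 - 2*x - 1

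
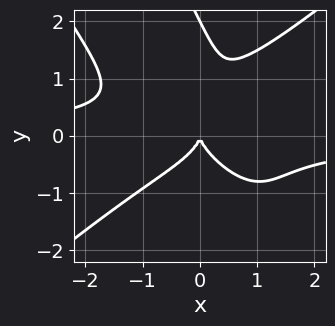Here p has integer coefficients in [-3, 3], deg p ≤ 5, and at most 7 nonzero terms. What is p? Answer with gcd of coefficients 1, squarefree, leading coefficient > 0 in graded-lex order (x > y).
2*x^3*y - 2*x*y^3 - y^4 + 2*y^3 + 2*x^2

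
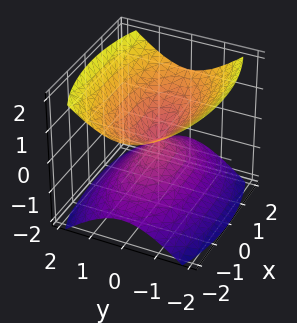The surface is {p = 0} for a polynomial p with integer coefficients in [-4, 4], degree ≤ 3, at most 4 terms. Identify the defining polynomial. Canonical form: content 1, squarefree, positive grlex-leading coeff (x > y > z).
First, there are 2 components. They look like related sheets of one shape, so recover p as a whole.
Then, degree: two nappes meeting at a single point; a quadric, so deg p = 2.
Then, symmetries: the z ↦ −z reflection is a symmetry, so z appears only in even powers; the y ↦ −y reflection is a symmetry, so y appears only in even powers; the x ↦ −x reflection is a symmetry, so x appears only in even powers.
Then, from the axis intercepts and sections: it meets the y-axis at y = 0 (among the integer gridlines); it crosses the z-axis at the gridline z = 0; it crosses the x-axis at the gridline x = 0.
Finally, matching integer coefficients to the picture gives p.

x^2 + 3*y^2 - 3*z^2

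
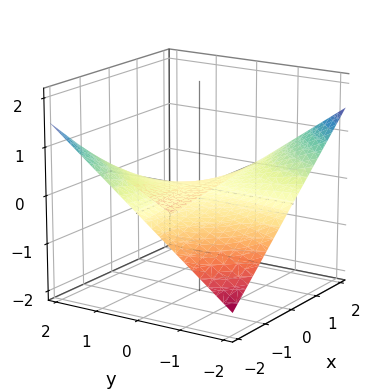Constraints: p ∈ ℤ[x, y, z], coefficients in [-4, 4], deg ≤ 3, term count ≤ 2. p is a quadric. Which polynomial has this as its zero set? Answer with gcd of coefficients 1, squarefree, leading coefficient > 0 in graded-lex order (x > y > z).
x*y + 3*z

deg p = 2. A saddle surface; a quadric.
From the axis intercepts and sections: every point of the x-axis in the box is on the surface; every point of the y-axis in the box is on the surface; it crosses the z-axis at the gridline z = 0.
These observations pin down the coefficients.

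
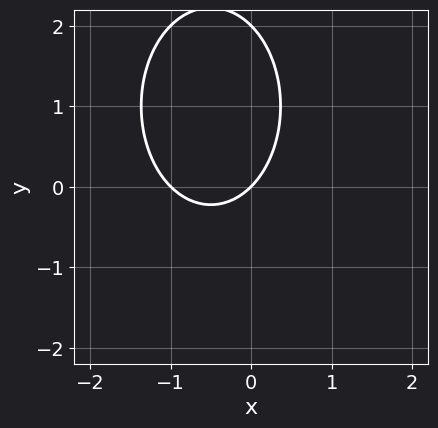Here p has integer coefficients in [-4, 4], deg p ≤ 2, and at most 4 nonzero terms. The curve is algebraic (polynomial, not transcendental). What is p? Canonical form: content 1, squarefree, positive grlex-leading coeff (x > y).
1. Degree: a generic line meets the curve in up to 2 points, so deg p = 2.
2. From the visible intercepts: the x-axis gridline crossings are at x ∈ {-1, 0}; among the integer gridlines, it crosses the y-axis at y ∈ {0, 2}.
3. These observations pin down the coefficients.

2*x^2 + y^2 + 2*x - 2*y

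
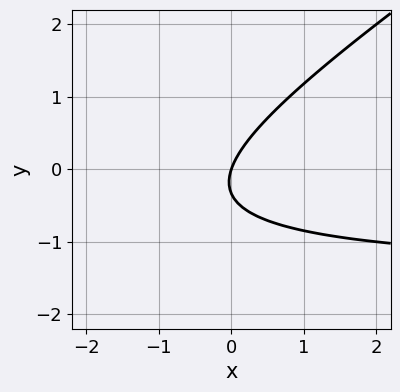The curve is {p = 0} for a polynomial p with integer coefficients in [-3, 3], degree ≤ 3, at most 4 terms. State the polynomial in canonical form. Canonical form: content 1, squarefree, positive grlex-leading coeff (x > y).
deg p = 2. A generic line meets the curve in up to 2 points.
From the visible intercepts: one y-axis crossing is at y = 0; one x-axis crossing is at x = 0.
Assembling these constraints gives the stated polynomial.

2*x*y - 3*y^2 + 3*x - y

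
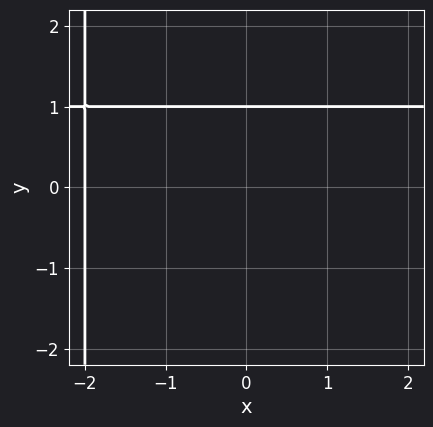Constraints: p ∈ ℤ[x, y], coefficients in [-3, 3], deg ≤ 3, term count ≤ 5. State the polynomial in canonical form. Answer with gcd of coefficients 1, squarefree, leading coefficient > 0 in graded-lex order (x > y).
deg p = 2. The shape is more complex than any degree-1 curve.
Against the integer gridlines: it meets the x-axis at x = -2 (among the integer gridlines); it meets the y-axis at y = 1 (among the integer gridlines).
Solving for integer coefficients yields p as stated.

x*y - x + 2*y - 2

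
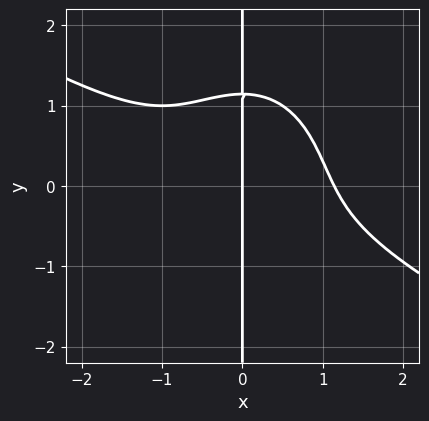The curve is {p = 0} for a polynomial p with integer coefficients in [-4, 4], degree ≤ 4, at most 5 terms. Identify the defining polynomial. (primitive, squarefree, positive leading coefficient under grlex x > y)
2*x^4 + 3*x^3*y + 2*x*y^3 - 3*x

First, the degree is 4 — the shape is more complex than any degree-3 curve.
Then, reading off the gridlines: the visible y-axis segment lies entirely on the curve; one x-axis crossing is at x = 0.
Finally, the integer polynomial consistent with all of this is the stated p.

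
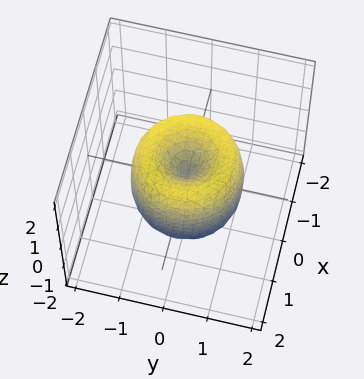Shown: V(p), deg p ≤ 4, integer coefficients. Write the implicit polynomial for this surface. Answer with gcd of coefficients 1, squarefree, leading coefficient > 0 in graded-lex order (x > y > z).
1. Degree: a generic line meets the surface in up to 4 points, so deg p = 4.
2. Symmetry: the z-axis is an axis of rotation, so x and y enter only as x² + y².
3. Against the integer gridlines: a circular section at z = 0 has radius between 1 and 2; it meets the x-axis at x = 0 (among the integer gridlines).
4. Fitting integer coefficients to these (and the overall shape) gives p.

2*x^4 + 4*x^2*y^2 + 2*y^4 - 3*x^2 - 3*y^2 + z^2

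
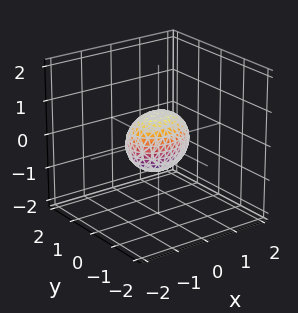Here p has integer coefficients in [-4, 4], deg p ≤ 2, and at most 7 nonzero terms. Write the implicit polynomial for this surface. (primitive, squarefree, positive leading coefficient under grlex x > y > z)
2*x^2 - x*y + 3*y^2 + 3*z^2 - 2

The degree is 2 — a generic line meets the surface in up to 2 points.
From the visible intercepts: among the integer gridlines, it crosses the x-axis at x ∈ {-1, 1}.
The integer polynomial consistent with all of this is the stated p.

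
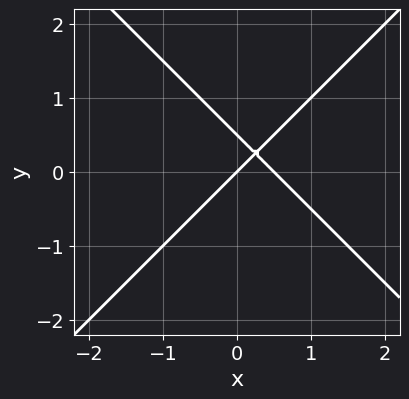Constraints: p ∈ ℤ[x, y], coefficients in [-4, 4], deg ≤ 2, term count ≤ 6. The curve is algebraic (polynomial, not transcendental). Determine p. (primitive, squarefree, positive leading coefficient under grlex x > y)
2*x^2 - 2*y^2 - x + y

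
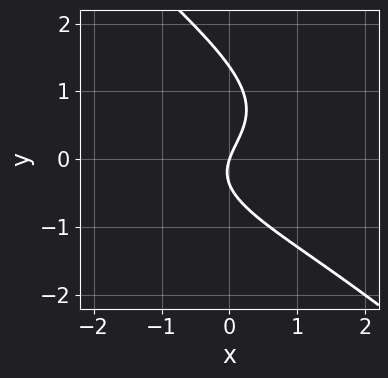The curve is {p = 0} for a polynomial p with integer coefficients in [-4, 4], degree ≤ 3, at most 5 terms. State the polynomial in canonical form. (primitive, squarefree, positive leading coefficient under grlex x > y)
deg p = 3. A generic line meets the curve in up to 3 points.
Against the integer gridlines: it meets the y-axis at y = 0 (among the integer gridlines); one x-axis crossing is at x = 0.
The integer polynomial consistent with all of this is the stated p.

2*x*y^2 + 2*y^3 - 2*y^2 + 3*x - y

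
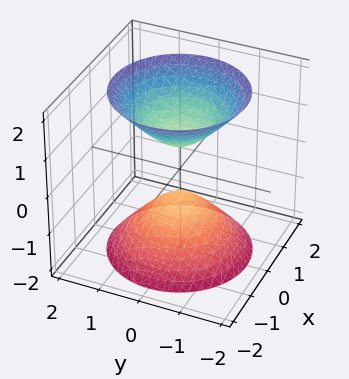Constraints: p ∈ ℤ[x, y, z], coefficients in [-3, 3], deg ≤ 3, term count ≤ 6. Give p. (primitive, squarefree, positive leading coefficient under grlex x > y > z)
3*x^2 + 3*y^2 - 2*z^2 + 1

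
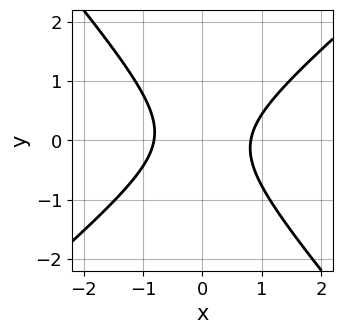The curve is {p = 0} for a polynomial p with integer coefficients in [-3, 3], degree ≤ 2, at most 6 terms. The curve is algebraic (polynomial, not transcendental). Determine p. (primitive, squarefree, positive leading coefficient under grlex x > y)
The degree is 2 — the shape is more complex than any degree-1 curve.
Observable constraints: the curve avoids every integer y-axis point in the box.
Matching integer coefficients to the picture gives p.

3*x^2 - x*y - 3*y^2 - 2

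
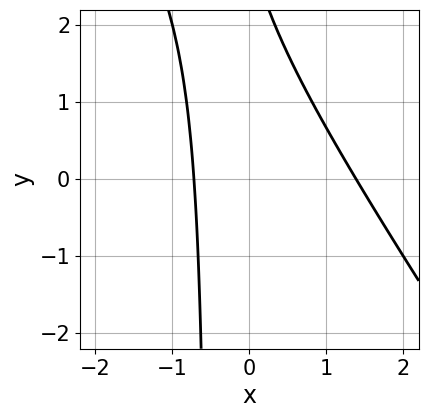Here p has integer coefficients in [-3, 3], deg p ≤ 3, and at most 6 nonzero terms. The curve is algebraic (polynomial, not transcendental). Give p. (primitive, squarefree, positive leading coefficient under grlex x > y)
3*x^2 + 2*x*y - 2*x + y - 3

First, degree: the shape is more complex than any degree-1 curve, so deg p = 2.
Next, against the integer gridlines: no y-intercept at any integer in the box.
Finally, the integer polynomial consistent with all of this is the stated p.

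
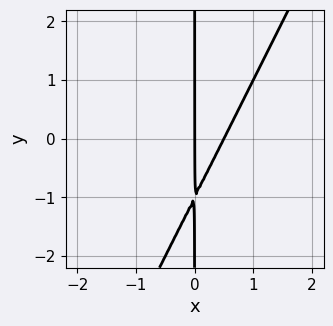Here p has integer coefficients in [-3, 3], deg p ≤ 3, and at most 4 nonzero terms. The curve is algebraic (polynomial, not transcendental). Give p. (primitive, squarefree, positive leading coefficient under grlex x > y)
2*x^2 - x*y - x

The degree is 2 — no degree-1 curve has this shape.
Reading off the gridlines: the visible y-axis segment lies entirely on the curve; it crosses the x-axis at the gridline x = 0.
Assembling these constraints gives the stated polynomial.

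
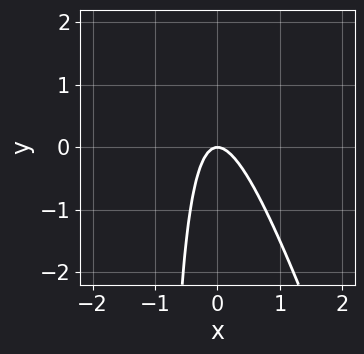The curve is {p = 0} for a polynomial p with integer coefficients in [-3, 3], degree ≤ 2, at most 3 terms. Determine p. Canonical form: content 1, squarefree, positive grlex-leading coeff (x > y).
3*x^2 + x*y + y

(a) Degree: no degree-1 curve has this shape, so deg p = 2.
(b) Observable constraints: it meets the x-axis at x = 0 (among the integer gridlines); one y-axis crossing is at y = 0.
(c) Together with the visible shape, these determine p as stated.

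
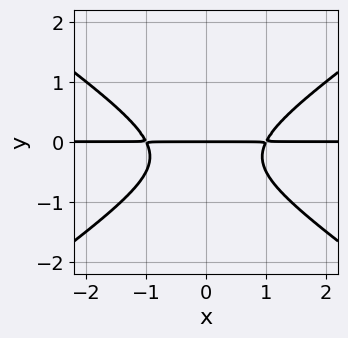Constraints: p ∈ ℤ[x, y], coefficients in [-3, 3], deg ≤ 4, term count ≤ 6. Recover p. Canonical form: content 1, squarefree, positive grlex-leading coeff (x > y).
x^2*y - 2*y^3 - y^2 - y

(a) The degree is 3 — no degree-2 curve has this shape.
(b) Symmetries: mirror symmetry x ↦ −x ⇒ only even powers of x.
(c) Checking where it meets the axes: it meets the y-axis at y = 0 (among the integer gridlines); every point of the x-axis in the box is on the curve.
(d) Together with the visible shape, these determine p as stated.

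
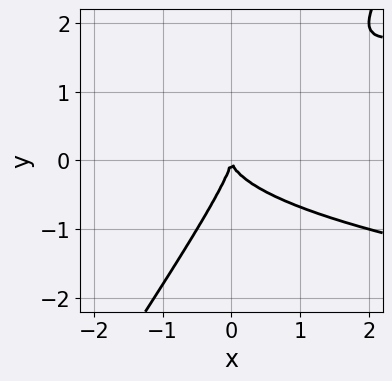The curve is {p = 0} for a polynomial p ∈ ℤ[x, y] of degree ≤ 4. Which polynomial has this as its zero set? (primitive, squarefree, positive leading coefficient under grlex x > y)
The degree is 3 — the shape is more complex than any degree-2 curve.
Against the integer gridlines: it crosses the x-axis at the gridline x = 0; it crosses the y-axis at the gridline y = 0.
Fitting integer coefficients to these (and the overall shape) gives p.

3*x*y^2 - 2*y^3 - 2*x^2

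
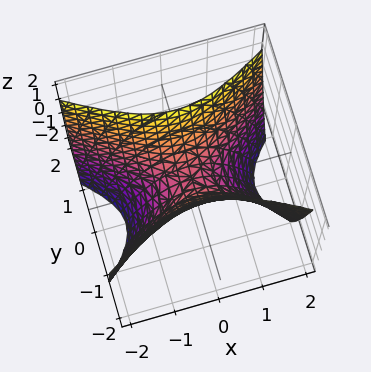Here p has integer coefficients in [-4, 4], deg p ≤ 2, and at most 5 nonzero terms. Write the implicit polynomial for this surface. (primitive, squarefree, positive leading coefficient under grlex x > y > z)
x^2 - 2*y^2 + z

1. The degree is 2 — a saddle surface; a quadric.
2. Symmetries: the x ↦ −x reflection is a symmetry, so x appears only in even powers; the y ↦ −y reflection is a symmetry, so y appears only in even powers.
3. Observable constraints: it meets the x-axis at x = 0 (among the integer gridlines); it meets the y-axis at y = 0 (among the integer gridlines); one z-axis crossing is at z = 0.
4. Fitting integer coefficients to these (and the overall shape) gives p.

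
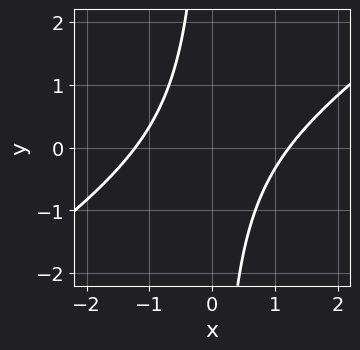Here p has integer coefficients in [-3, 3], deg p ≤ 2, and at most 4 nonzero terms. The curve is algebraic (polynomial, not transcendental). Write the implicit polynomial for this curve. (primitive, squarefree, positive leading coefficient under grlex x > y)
First, the degree is 2 — a generic line meets the curve in up to 2 points.
Then, observable constraints: it misses every integer gridline on the y-axis.
Finally, putting this together gives p.

2*x^2 - 3*x*y - 3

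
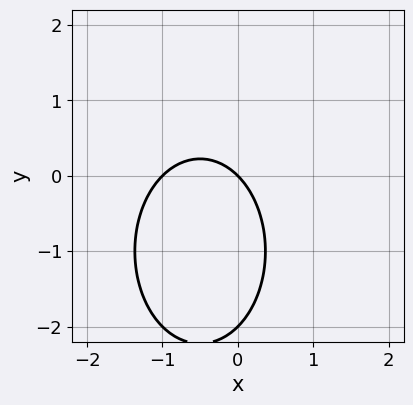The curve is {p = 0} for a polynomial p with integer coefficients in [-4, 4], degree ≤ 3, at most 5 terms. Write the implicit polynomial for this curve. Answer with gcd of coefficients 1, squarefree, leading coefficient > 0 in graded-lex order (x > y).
(a) Degree: the shape is more complex than any degree-1 curve, so deg p = 2.
(b) From the visible intercepts: among the integer gridlines, it crosses the y-axis at y ∈ {-2, 0}; among the integer gridlines, it crosses the x-axis at x ∈ {-1, 0}.
(c) Fitting integer coefficients to these (and the overall shape) gives p.

2*x^2 + y^2 + 2*x + 2*y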